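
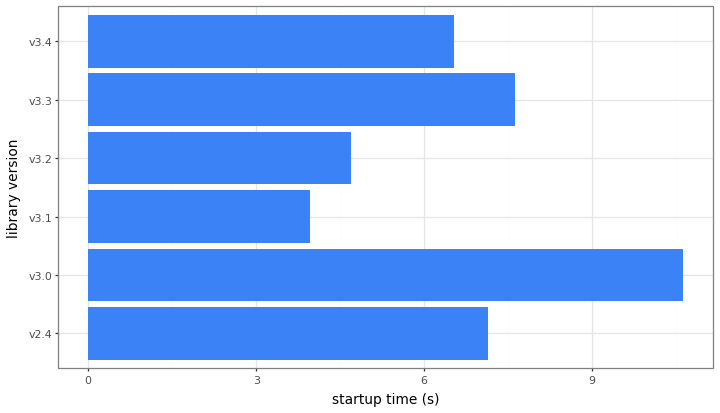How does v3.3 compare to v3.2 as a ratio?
≈ 1.6×

v3.3 ≈ 8, v3.2 ≈ 5; 8/5 ≈ 1.6.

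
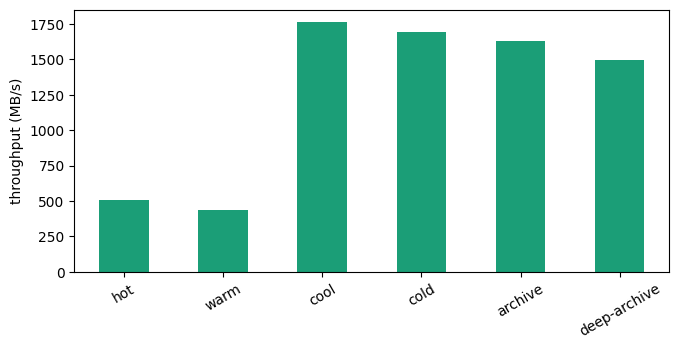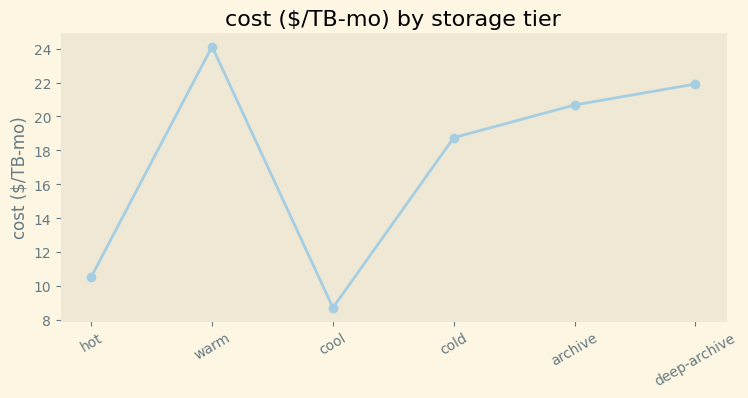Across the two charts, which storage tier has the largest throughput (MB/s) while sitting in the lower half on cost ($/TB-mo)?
Chart 2 median cost ($/TB-mo) ≈ 20; below-median storage tiers: hot, cool, cold. Among those, cool has the highest throughput (MB/s) (≈ 1800).

cool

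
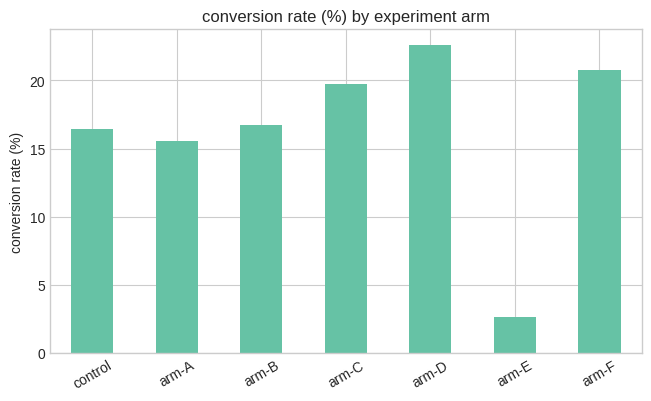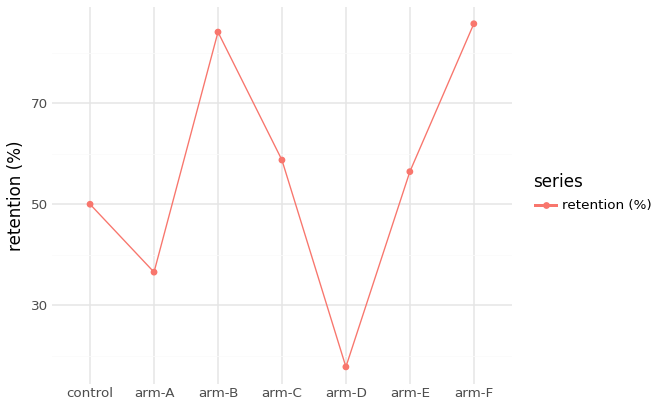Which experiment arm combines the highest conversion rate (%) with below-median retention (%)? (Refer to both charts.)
arm-D

Chart 2 median retention (%) ≈ 60; below-median experiment arms: control, arm-A, arm-D. Among those, arm-D has the highest conversion rate (%) (≈ 25).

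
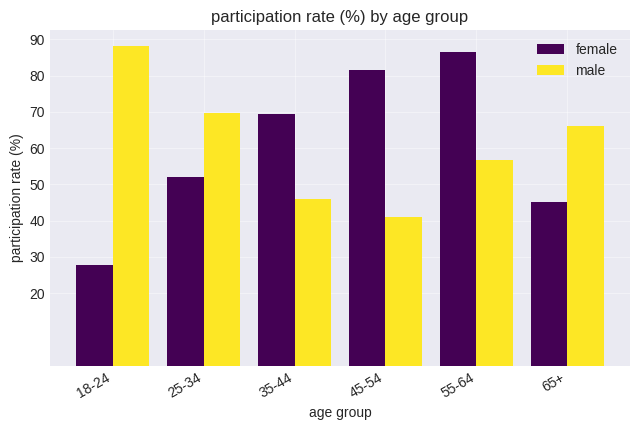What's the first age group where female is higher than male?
35-44

25-34: female ≈ 50 vs male ≈ 70 (not yet); 35-44: female ≈ 70 vs male ≈ 50 (first crossover).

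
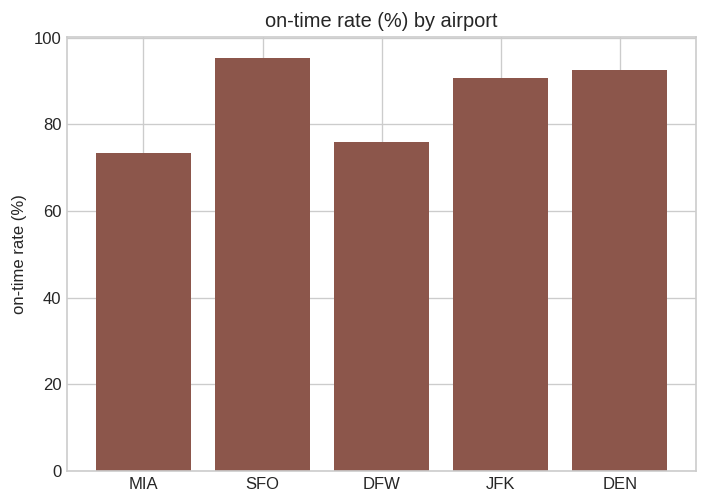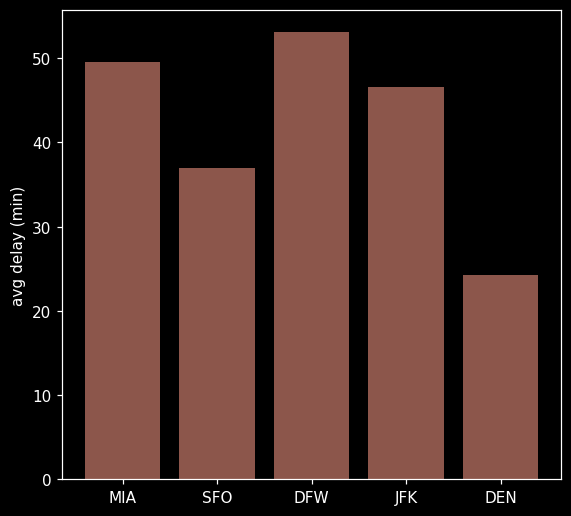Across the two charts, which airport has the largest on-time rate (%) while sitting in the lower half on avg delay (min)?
Chart 2 median avg delay (min) ≈ 45; below-median airports: SFO, DEN. Among those, SFO has the highest on-time rate (%) (≈ 100).

SFO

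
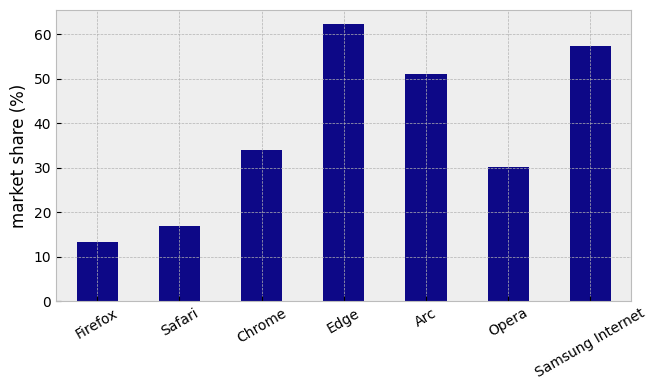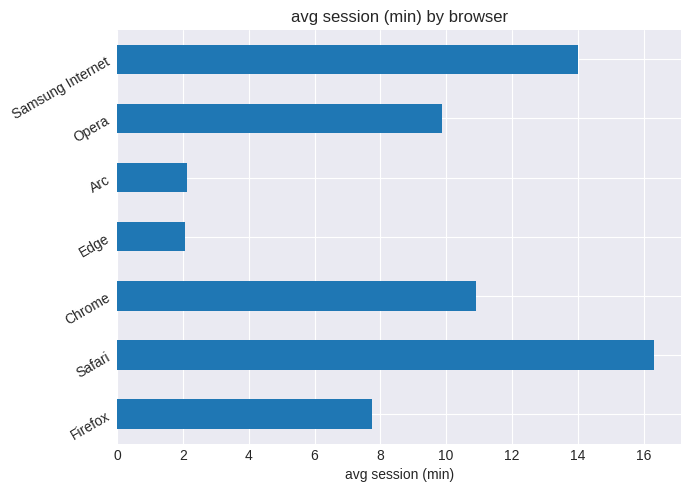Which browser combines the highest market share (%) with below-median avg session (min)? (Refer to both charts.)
Chart 2 median avg session (min) ≈ 10; below-median browsers: Firefox, Edge, Arc. Among those, Edge has the highest market share (%) (≈ 60).

Edge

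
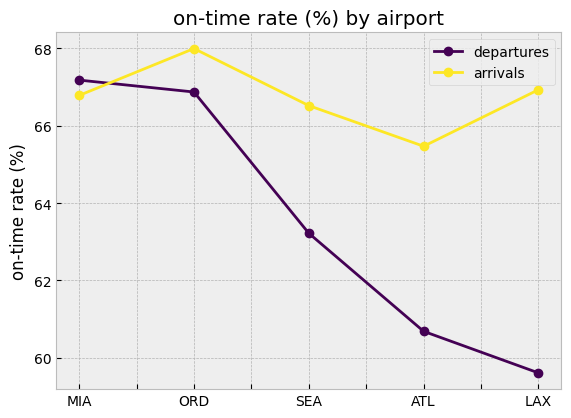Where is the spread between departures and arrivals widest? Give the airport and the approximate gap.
LAX, ≈ 7 %

LAX: departures ≈ 60, arrivals ≈ 67 → gap ≈ 7. Next-largest (ATL) is only ≈ 4.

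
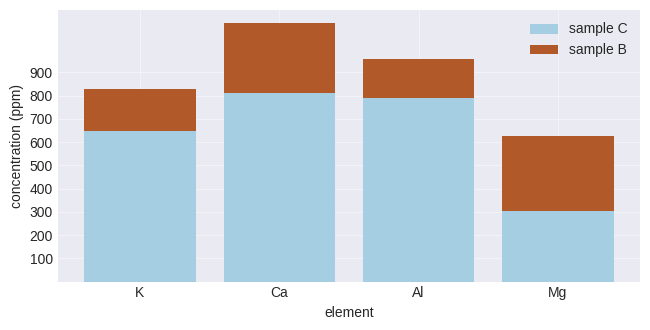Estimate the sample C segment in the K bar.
sample C top ≈ 600, bottom ≈ 0; segment ≈ 600.

≈ 600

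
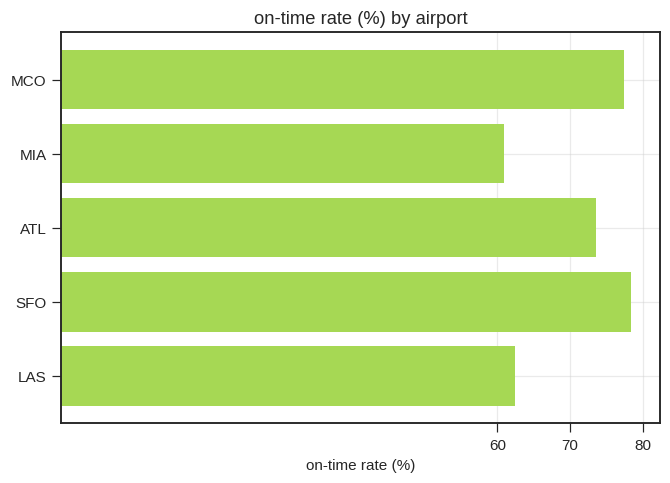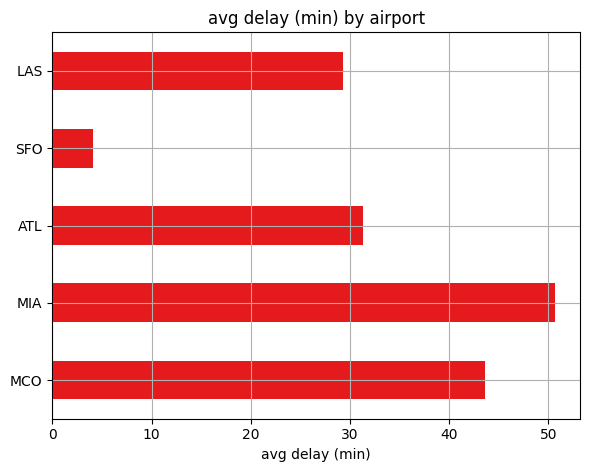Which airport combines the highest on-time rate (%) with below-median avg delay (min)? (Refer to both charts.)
SFO

Chart 2 median avg delay (min) ≈ 30; below-median airports: SFO, LAS. Among those, SFO has the highest on-time rate (%) (≈ 80).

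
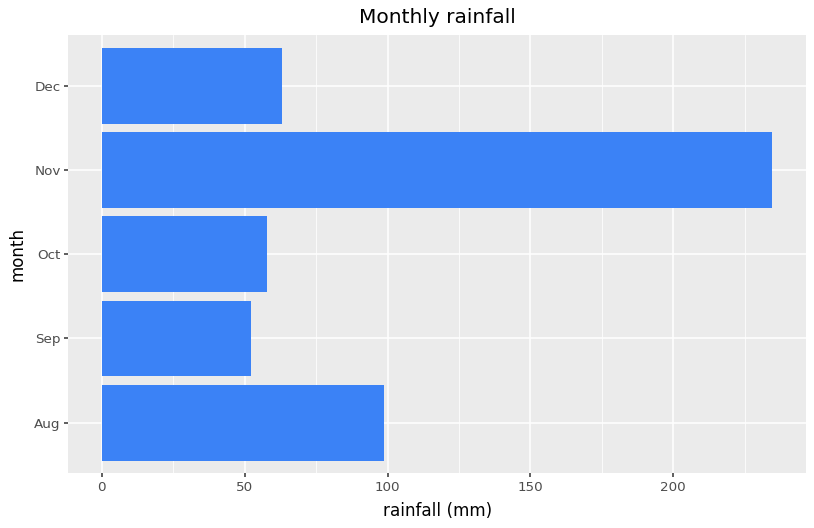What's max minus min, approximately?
Max Nov ≈ 240, min Sep ≈ 60; range ≈ 180.

≈ 180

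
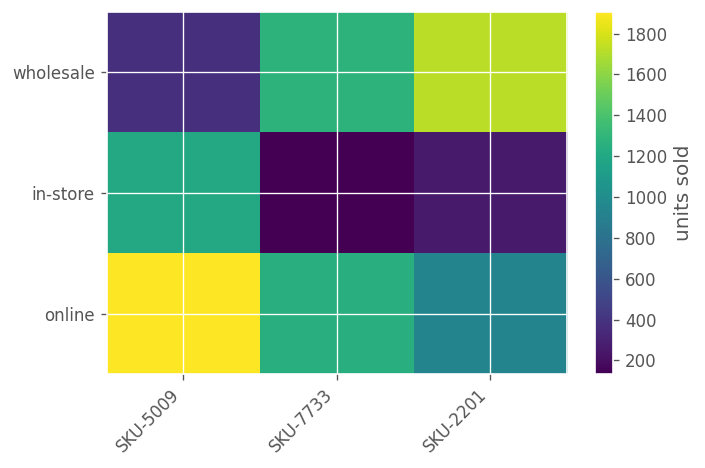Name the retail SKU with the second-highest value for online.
Top 3 for online: SKU-5009 ≈ 2000, SKU-7733 ≈ 1200, SKU-2201 ≈ 1000.

SKU-7733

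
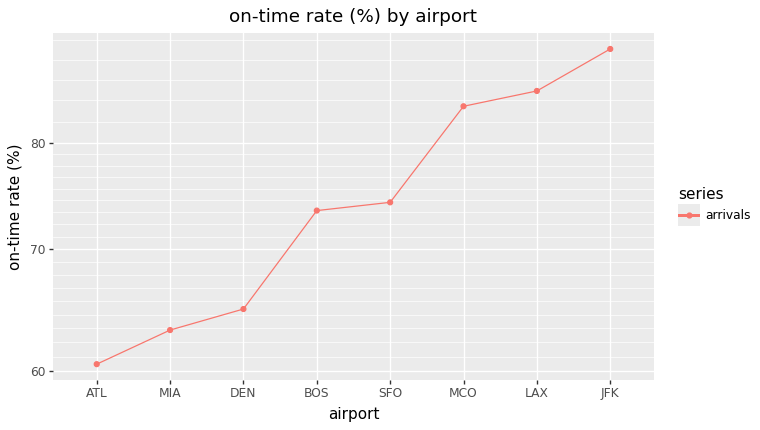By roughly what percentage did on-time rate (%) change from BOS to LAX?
BOS ≈ 75, LAX ≈ 85; (85 − 75) / 75 ≈ +13.3%.

≈ +13.3%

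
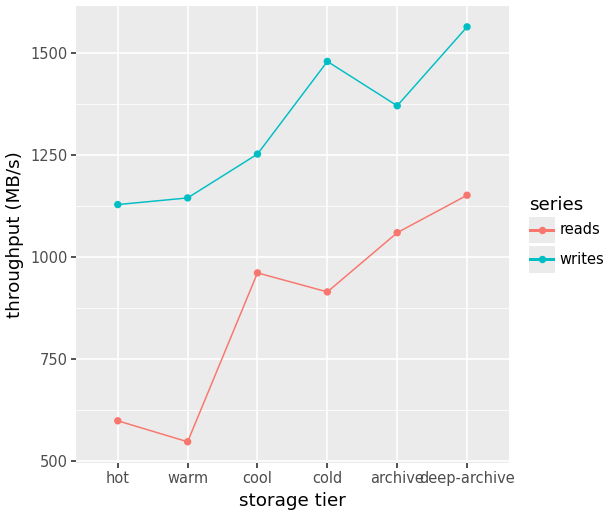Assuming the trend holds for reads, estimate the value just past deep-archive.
Last three: 900, 1100, 1200 → slope ≈ 150/step → next ≈ 1350.

≈ 1350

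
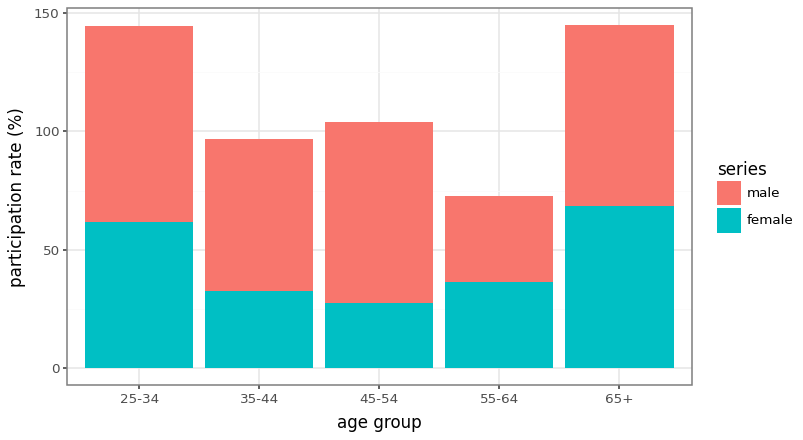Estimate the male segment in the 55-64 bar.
≈ 40

male top ≈ 80, bottom ≈ 40; segment ≈ 40.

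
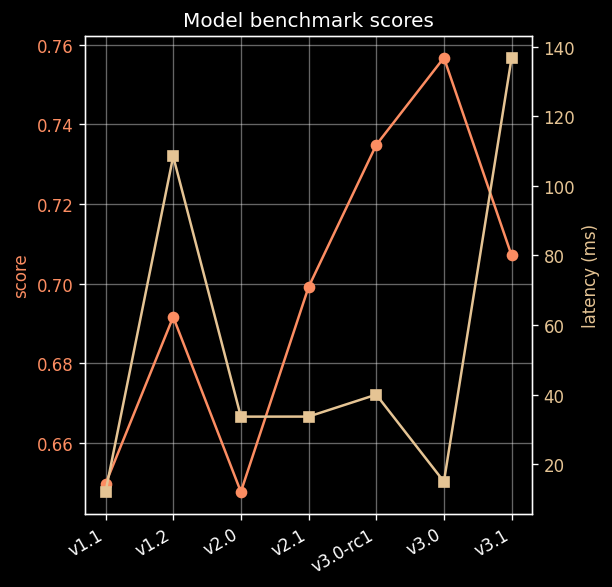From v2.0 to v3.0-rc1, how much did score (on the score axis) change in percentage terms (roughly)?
≈ +12.3%

v2.0 ≈ 0.65, v3.0-rc1 ≈ 0.73; (0.73 − 0.65) / 0.65 ≈ +12.3%.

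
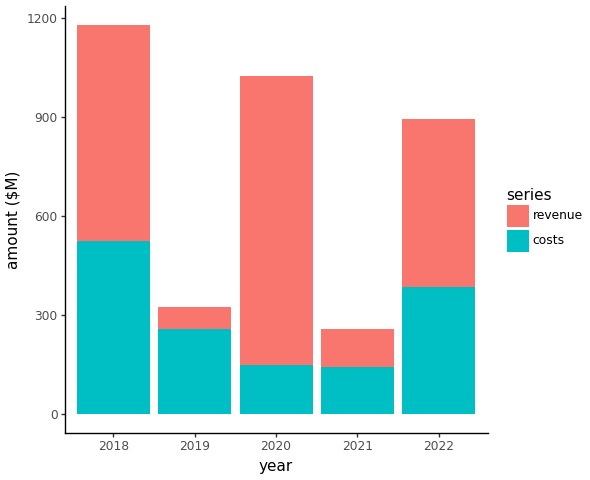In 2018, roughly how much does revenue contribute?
≈ 700

revenue top ≈ 1200, bottom ≈ 500; segment ≈ 700.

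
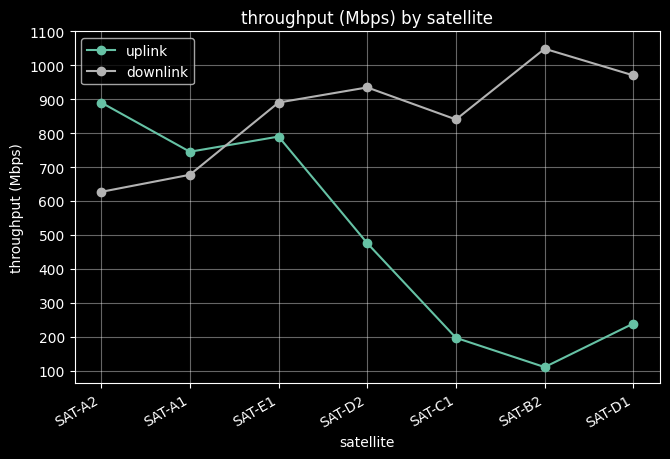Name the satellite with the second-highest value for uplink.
SAT-E1

Top 3 for uplink: SAT-A2 ≈ 900, SAT-E1 ≈ 800, SAT-A1 ≈ 700.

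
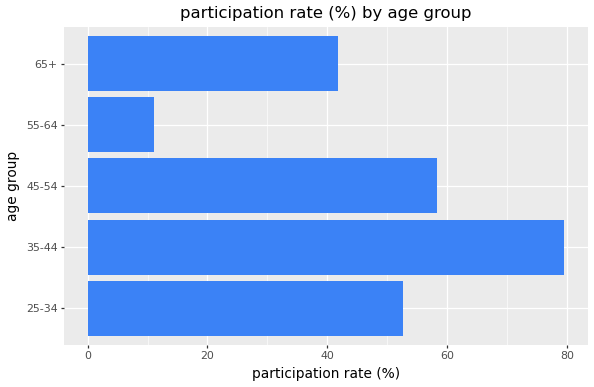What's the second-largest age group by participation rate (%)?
Top 3: 35-44 ≈ 80, 45-54 ≈ 60, 25-34 ≈ 50.

45-54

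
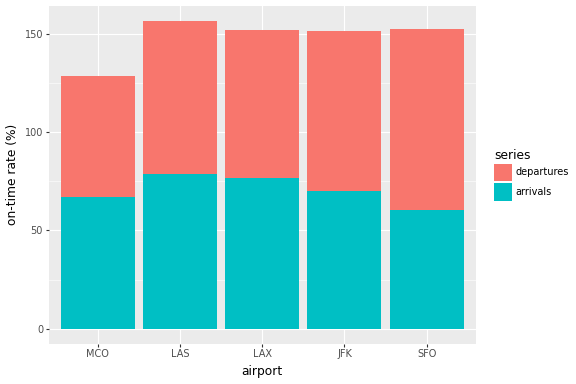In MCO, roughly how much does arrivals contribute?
arrivals top ≈ 60, bottom ≈ 0; segment ≈ 60.

≈ 60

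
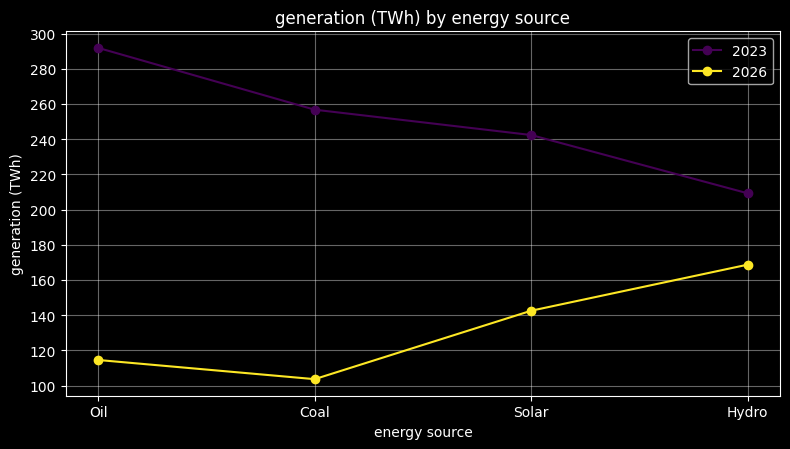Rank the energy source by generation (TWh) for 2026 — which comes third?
Oil

Top 4 for 2026: Hydro ≈ 160, Solar ≈ 140, Oil ≈ 120, Coal ≈ 100.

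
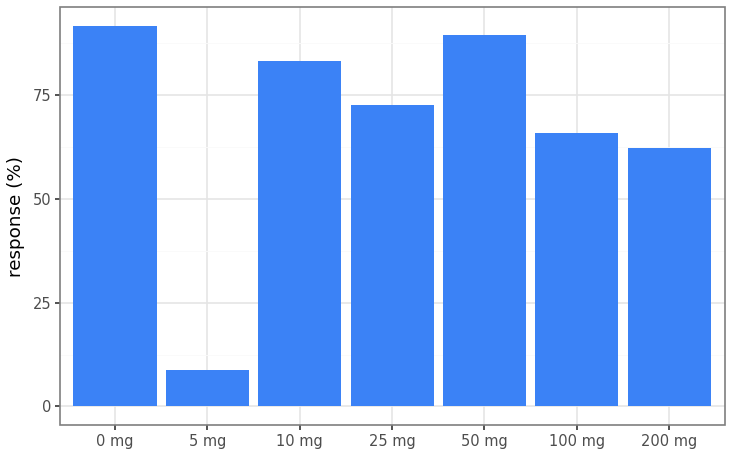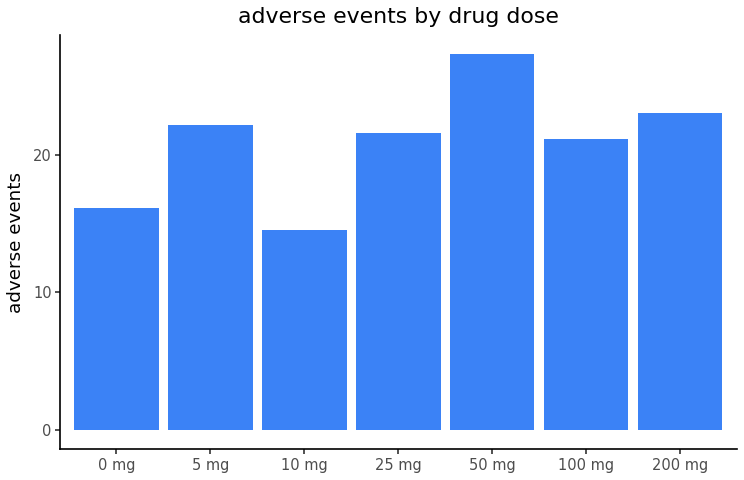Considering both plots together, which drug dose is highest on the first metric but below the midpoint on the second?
0 mg

Chart 2 median adverse events ≈ 20; below-median drug doses: 0 mg, 10 mg, 100 mg. Among those, 0 mg has the highest response (%) (≈ 90).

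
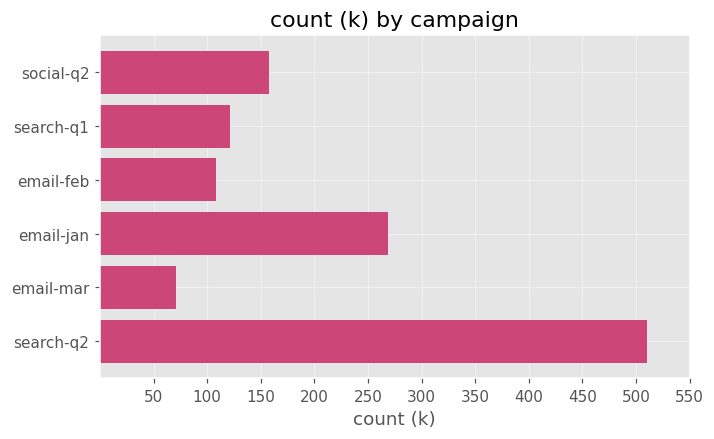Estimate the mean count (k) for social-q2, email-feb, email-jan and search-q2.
(150 + 100 + 250 + 500) / 4 ≈ 250.

≈ 250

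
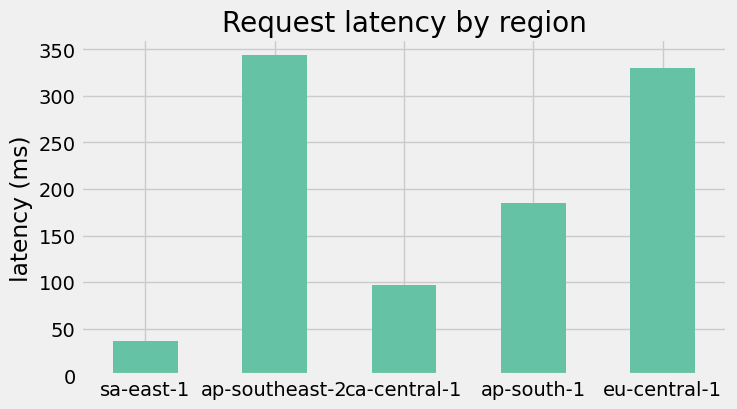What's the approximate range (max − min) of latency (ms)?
≈ 300

Max ap-southeast-2 ≈ 350, min sa-east-1 ≈ 50; range ≈ 300.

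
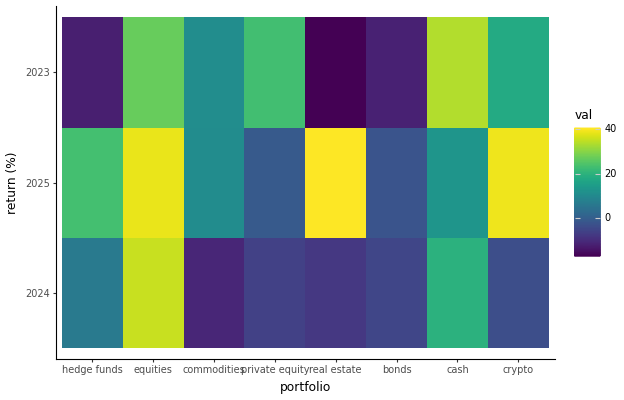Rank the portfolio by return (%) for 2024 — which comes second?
Top 3 for 2024: equities ≈ 35, cash ≈ 20, hedge funds ≈ 5.

cash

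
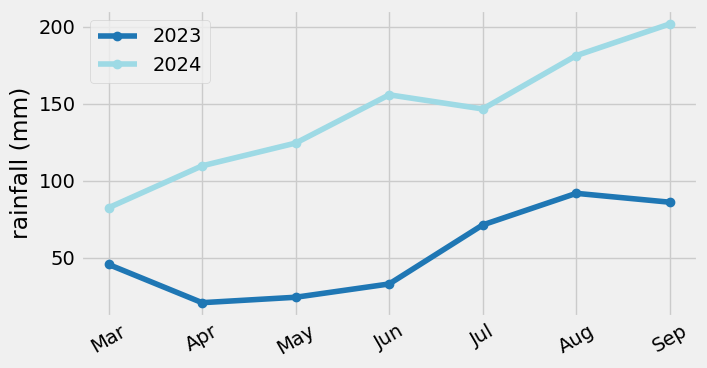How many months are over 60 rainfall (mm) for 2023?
Above 60: Jul, Aug, Sep.

3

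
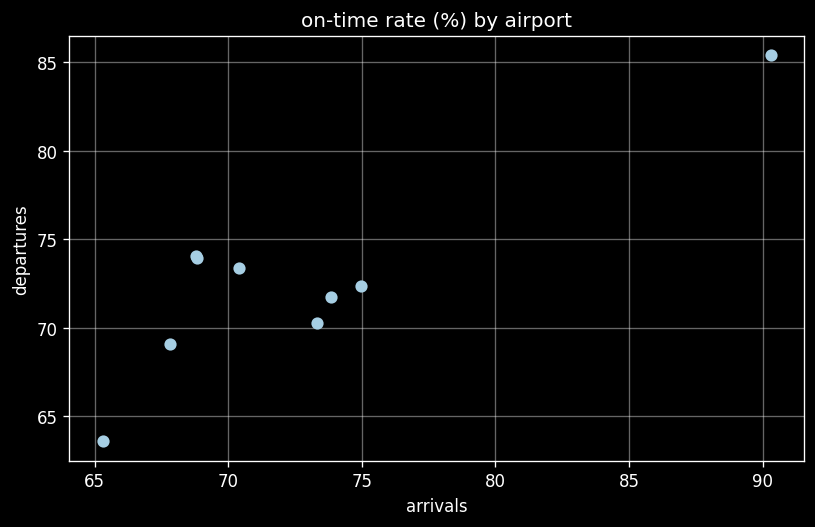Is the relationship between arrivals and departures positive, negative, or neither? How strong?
positive, strong

Points are positively correlated; strong (|r| ≈ 0.9).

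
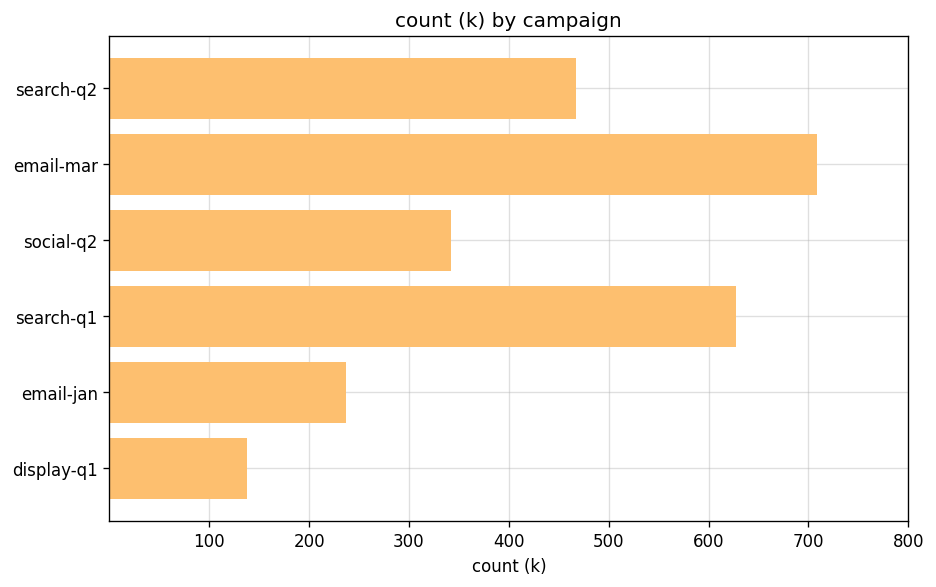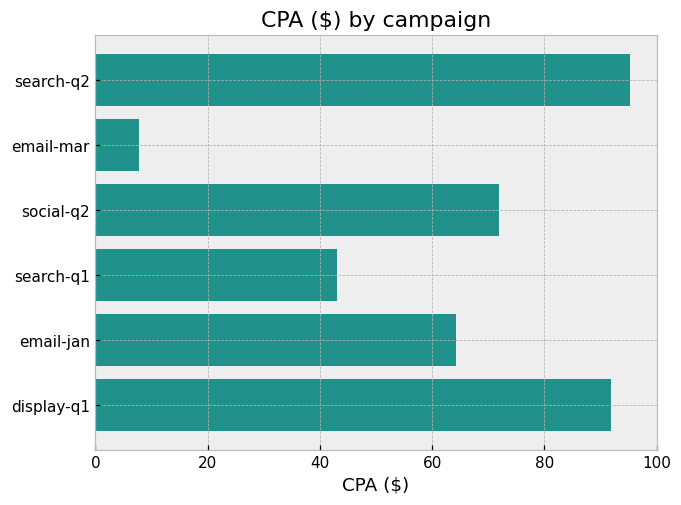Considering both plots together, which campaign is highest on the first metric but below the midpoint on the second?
Chart 2 median CPA ($) ≈ 70; below-median campaigns: email-mar, search-q1, email-jan. Among those, email-mar has the highest count (k) (≈ 700).

email-mar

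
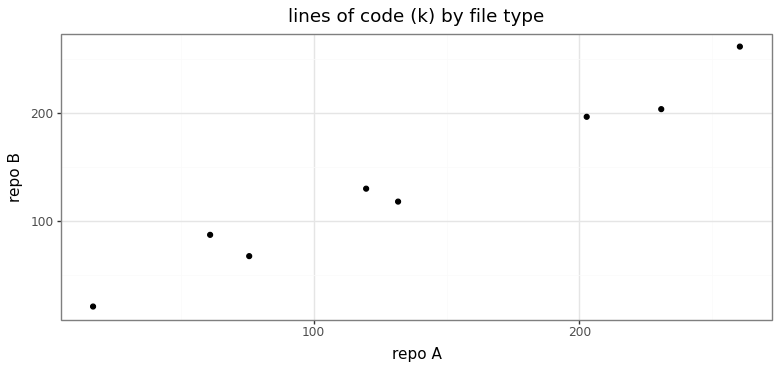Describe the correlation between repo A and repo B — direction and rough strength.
positive, strong

Points are positively correlated; strong (|r| ≈ 1.0).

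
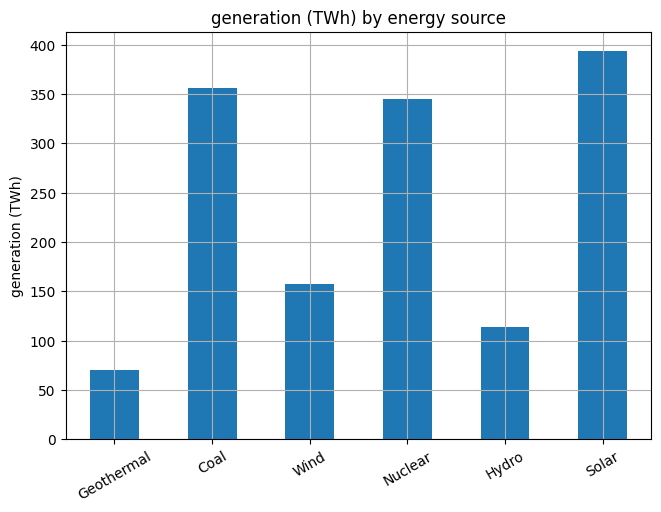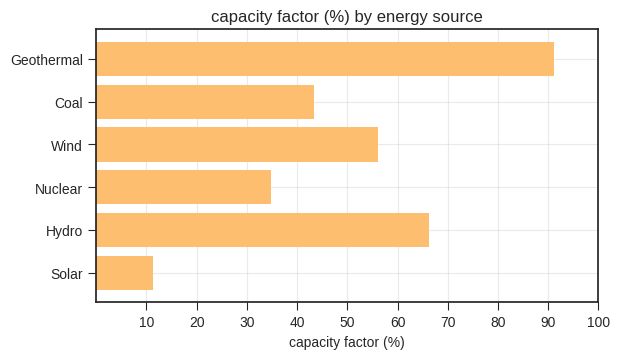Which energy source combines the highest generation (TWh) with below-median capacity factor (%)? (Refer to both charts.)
Solar

Chart 2 median capacity factor (%) ≈ 50; below-median energy sources: Coal, Nuclear, Solar. Among those, Solar has the highest generation (TWh) (≈ 400).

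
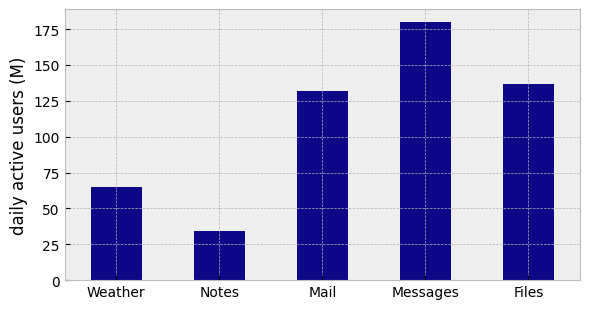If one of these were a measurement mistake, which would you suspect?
Notes

Notes ≈ 40; the rest sit between ≈ 60 and ≈ 180.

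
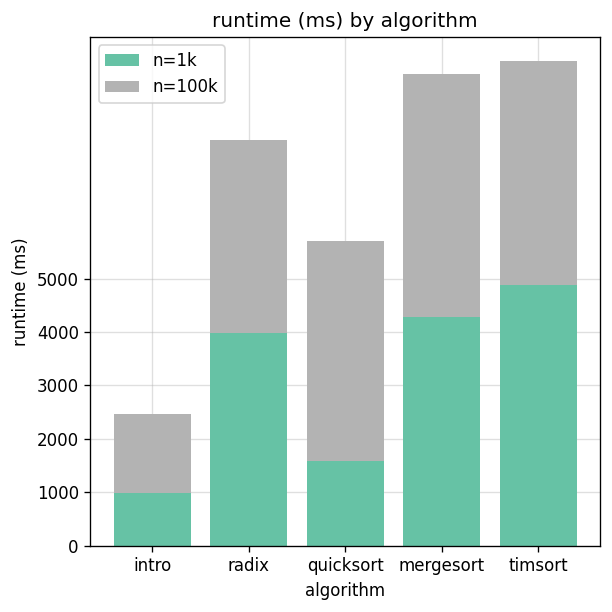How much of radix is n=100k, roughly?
≈ 4000

n=100k top ≈ 8000, bottom ≈ 4000; segment ≈ 4000.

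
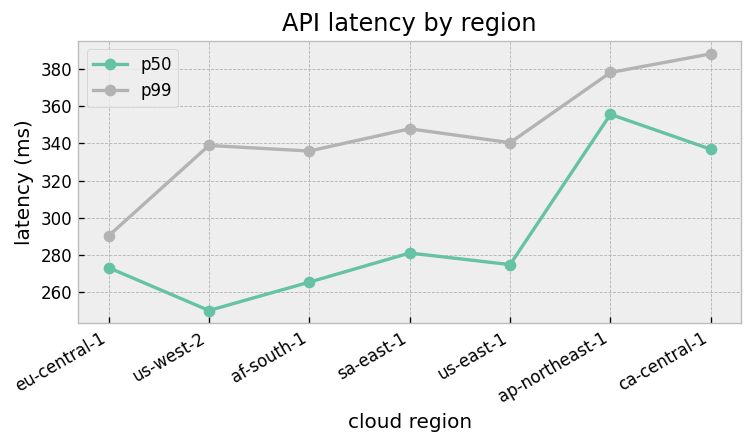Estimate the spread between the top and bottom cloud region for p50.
≈ 100

Max ap-northeast-1 ≈ 360, min us-west-2 ≈ 260; range ≈ 100.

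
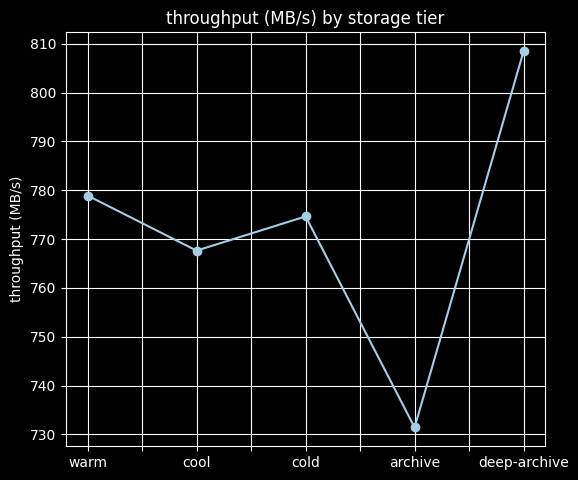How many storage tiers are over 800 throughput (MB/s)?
Above 800: deep-archive.

1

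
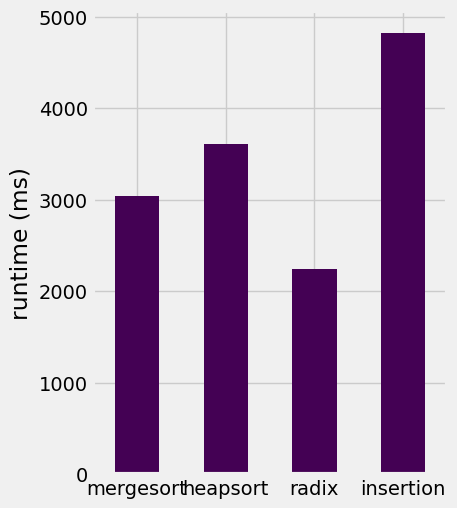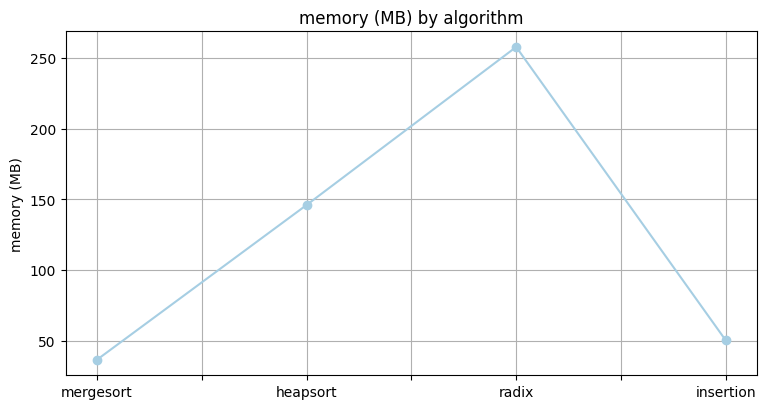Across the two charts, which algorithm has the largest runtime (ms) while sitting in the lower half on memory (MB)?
insertion

Chart 2 median memory (MB) ≈ 100; below-median algorithms: mergesort, insertion. Among those, insertion has the highest runtime (ms) (≈ 5000).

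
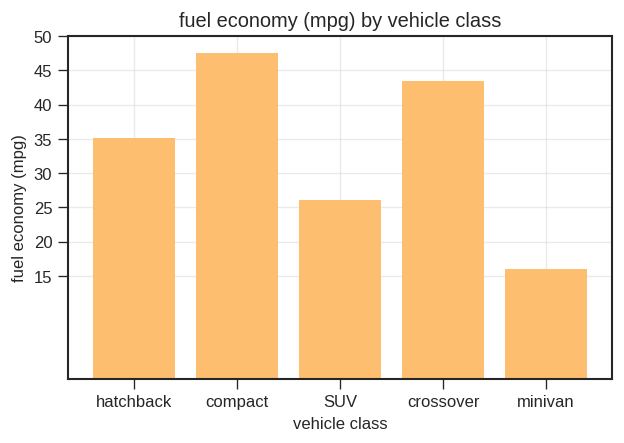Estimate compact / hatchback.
≈ 1.43×

compact ≈ 50, hatchback ≈ 35; 50/35 ≈ 1.43.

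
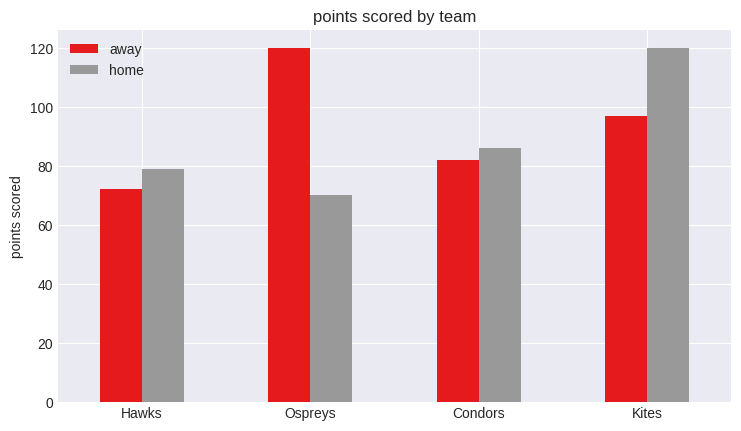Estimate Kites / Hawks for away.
≈ 1.43×

Kites ≈ 100, Hawks ≈ 70; 100/70 ≈ 1.43.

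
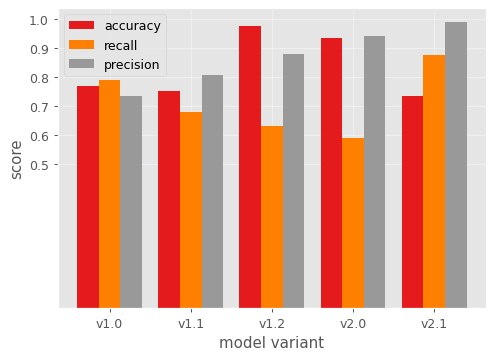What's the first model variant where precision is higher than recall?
v1.0: precision ≈ 0.7 vs recall ≈ 0.8 (not yet); v1.1: precision ≈ 0.8 vs recall ≈ 0.7 (first crossover).

v1.1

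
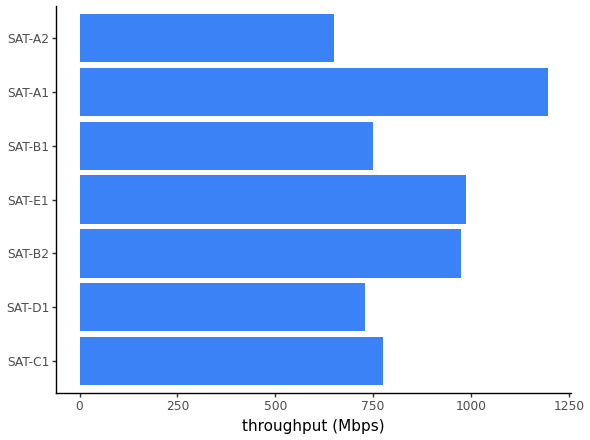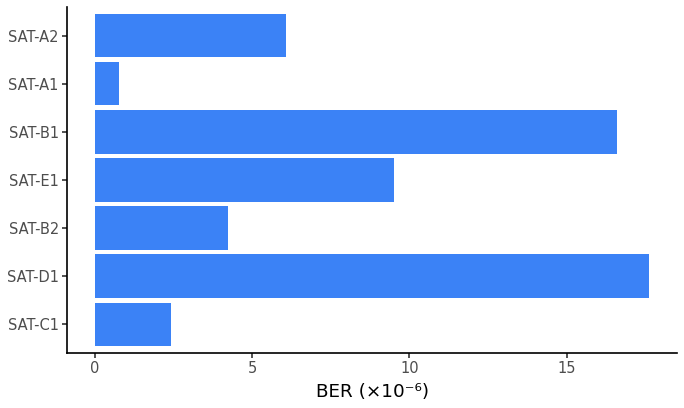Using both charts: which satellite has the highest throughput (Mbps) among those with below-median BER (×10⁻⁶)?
Chart 2 median BER (×10⁻⁶) ≈ 6; below-median satellites: SAT-C1, SAT-B2, SAT-A1. Among those, SAT-A1 has the highest throughput (Mbps) (≈ 1200).

SAT-A1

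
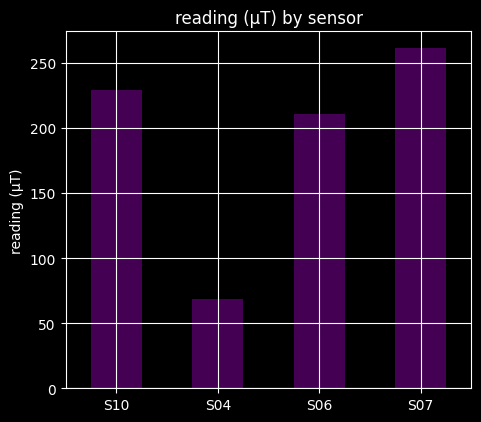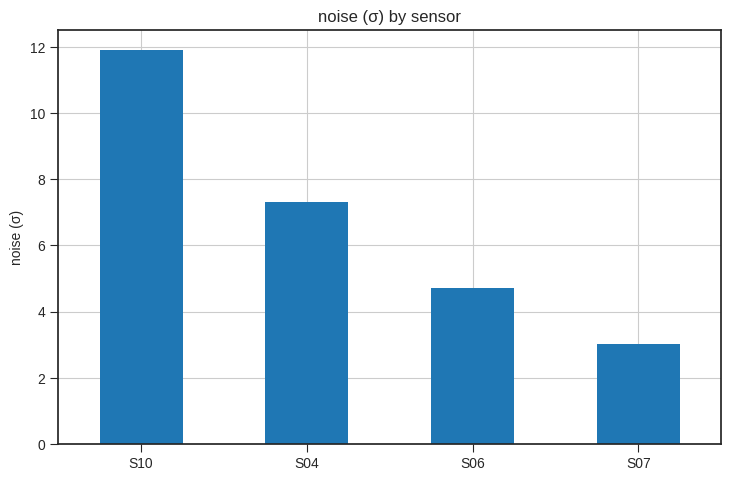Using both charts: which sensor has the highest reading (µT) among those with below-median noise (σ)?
S07

Chart 2 median noise (σ) ≈ 6; below-median sensors: S06, S07. Among those, S07 has the highest reading (µT) (≈ 250).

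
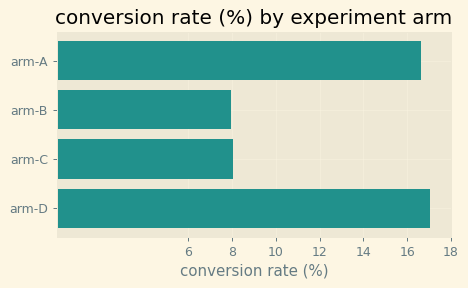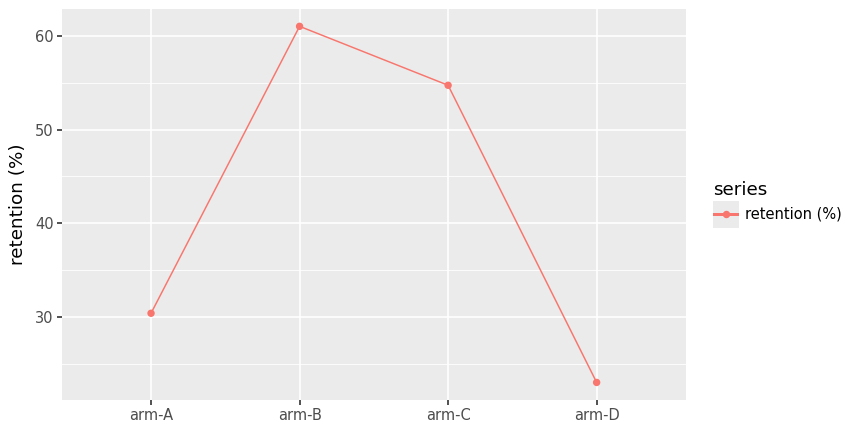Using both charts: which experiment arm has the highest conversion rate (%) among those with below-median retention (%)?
arm-D

Chart 2 median retention (%) ≈ 40; below-median experiment arms: arm-A, arm-D. Among those, arm-D has the highest conversion rate (%) (≈ 18).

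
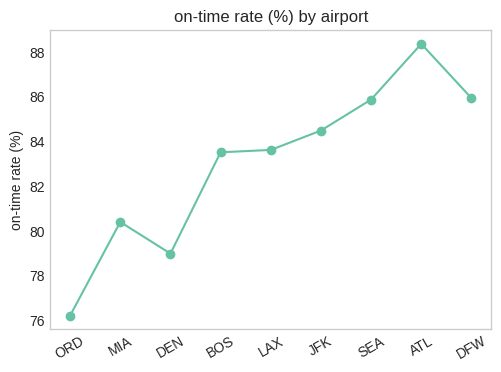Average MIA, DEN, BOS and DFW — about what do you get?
≈ 82

(80 + 78 + 84 + 86) / 4 ≈ 82.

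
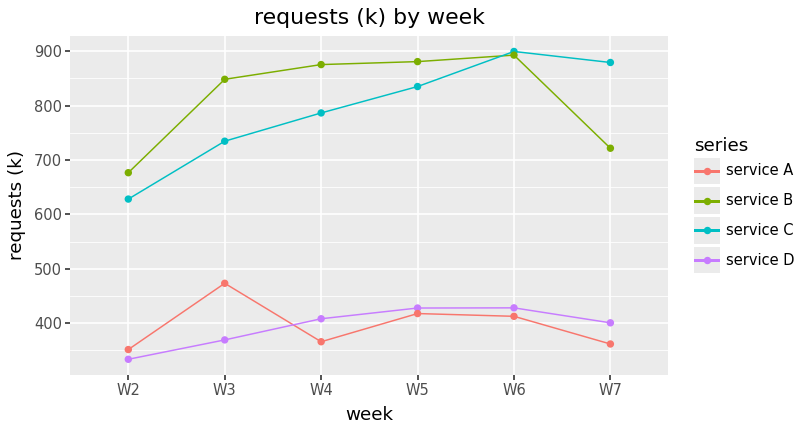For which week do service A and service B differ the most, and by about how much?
W4: service A ≈ 350, service B ≈ 900 → gap ≈ 550. Next-largest (W6) is only ≈ 500.

W4, ≈ 550 k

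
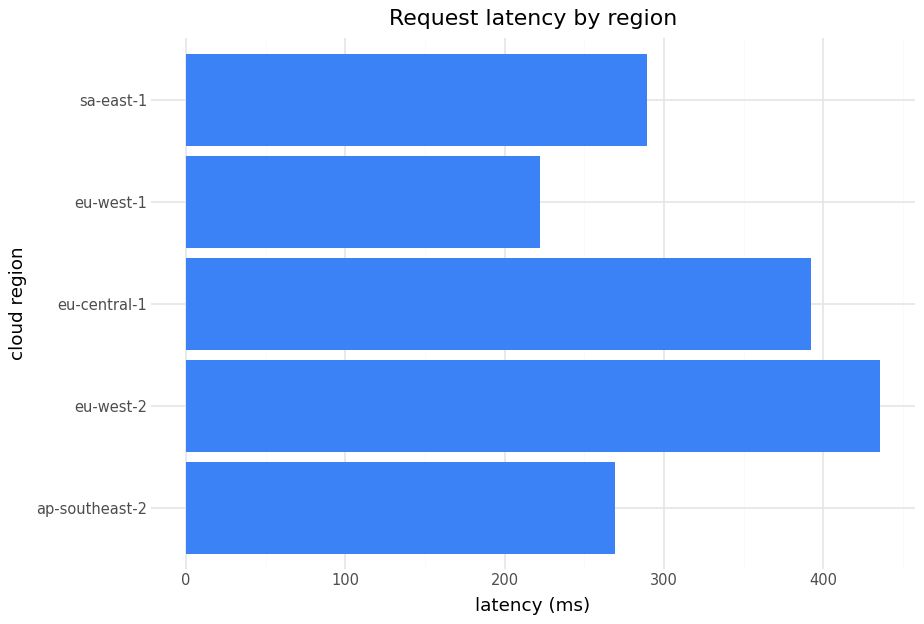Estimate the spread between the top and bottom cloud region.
≈ 250

Max eu-west-2 ≈ 450, min eu-west-1 ≈ 200; range ≈ 250.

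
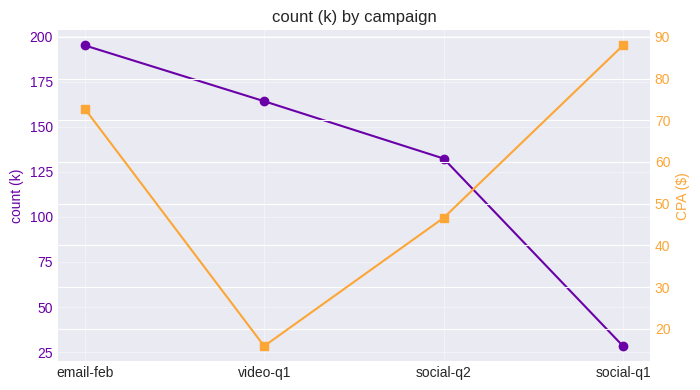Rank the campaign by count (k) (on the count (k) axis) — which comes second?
video-q1

Top 3 (on the count (k) axis): email-feb ≈ 200, video-q1 ≈ 160, social-q2 ≈ 140.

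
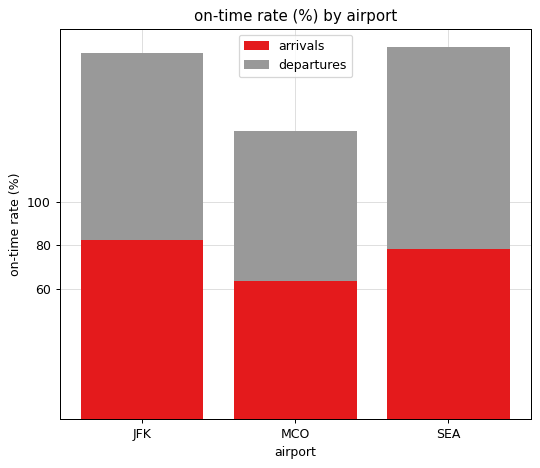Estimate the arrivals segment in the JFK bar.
≈ 80

arrivals top ≈ 80, bottom ≈ 0; segment ≈ 80.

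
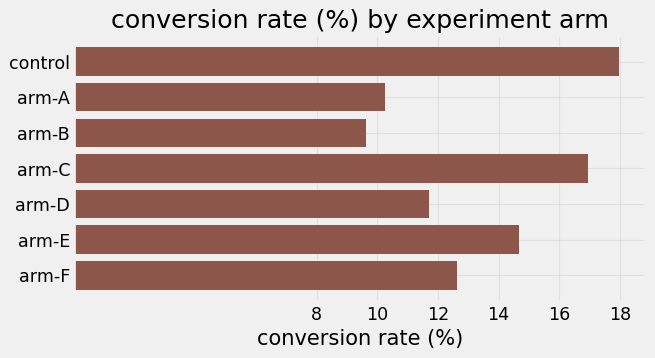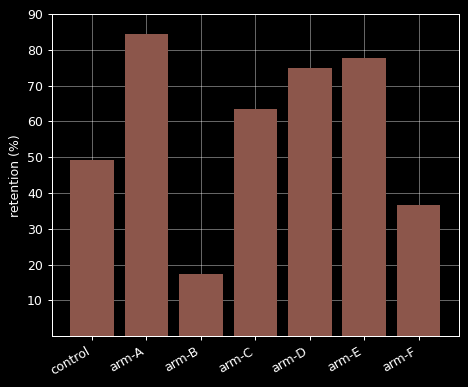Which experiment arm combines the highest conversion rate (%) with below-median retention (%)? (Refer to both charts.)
control

Chart 2 median retention (%) ≈ 60; below-median experiment arms: control, arm-B, arm-F. Among those, control has the highest conversion rate (%) (≈ 18).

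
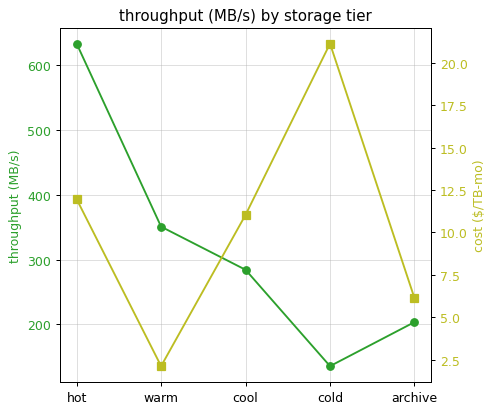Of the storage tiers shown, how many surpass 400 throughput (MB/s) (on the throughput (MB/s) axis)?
Above 400: hot.

1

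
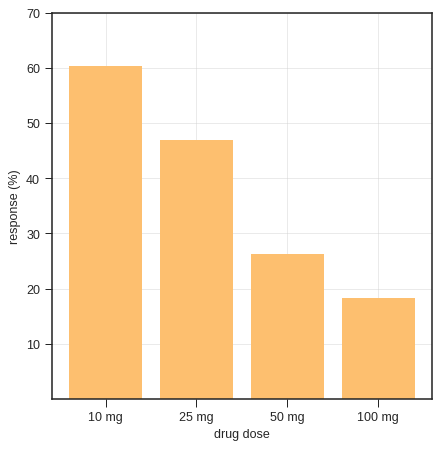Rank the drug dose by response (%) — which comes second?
25 mg

Top 3: 10 mg ≈ 60, 25 mg ≈ 50, 50 mg ≈ 30.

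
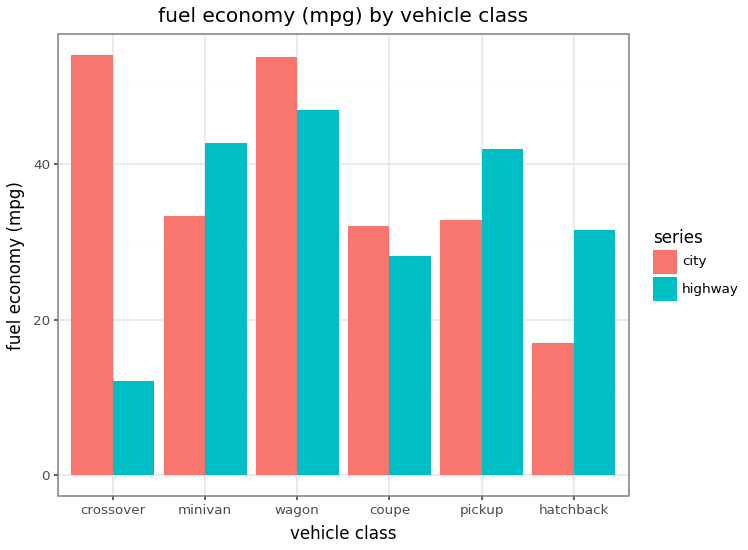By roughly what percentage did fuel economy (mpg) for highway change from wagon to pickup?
≈ -11.1%

wagon ≈ 45, pickup ≈ 40; (40 − 45) / 45 ≈ -11.1%.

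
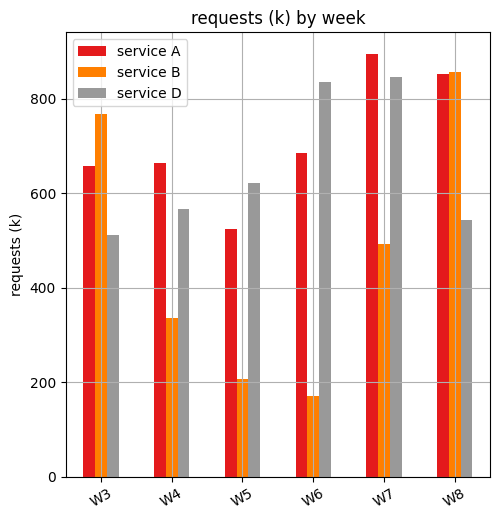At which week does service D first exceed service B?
W3: service D ≈ 500 vs service B ≈ 800 (not yet); W4: service D ≈ 600 vs service B ≈ 300 (first crossover).

W4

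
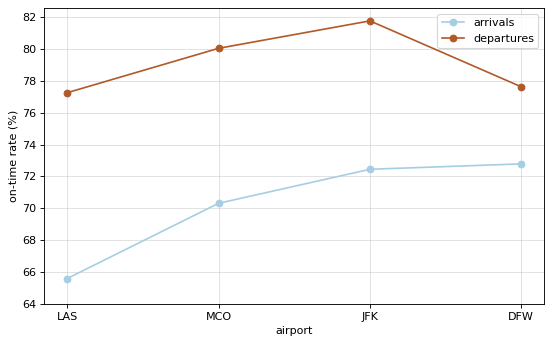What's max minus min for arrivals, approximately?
≈ 6

Max DFW ≈ 72, min LAS ≈ 66; range ≈ 6.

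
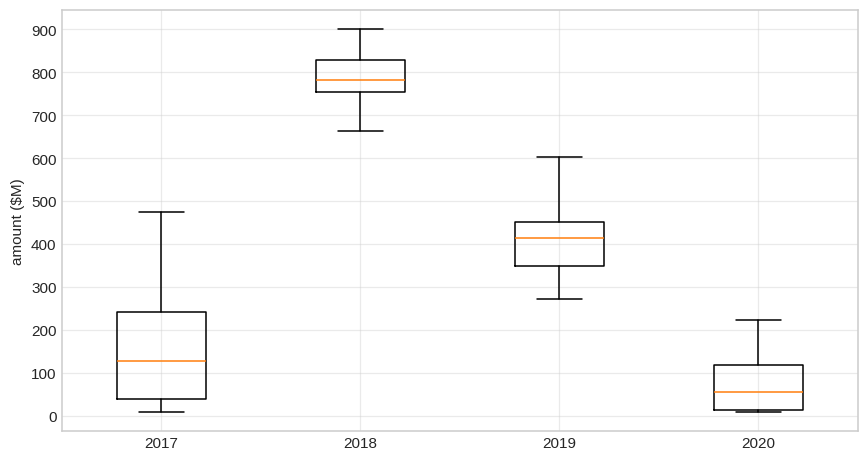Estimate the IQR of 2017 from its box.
≈ 200

Q3 ≈ 200, Q1 ≈ 0; IQR ≈ 200.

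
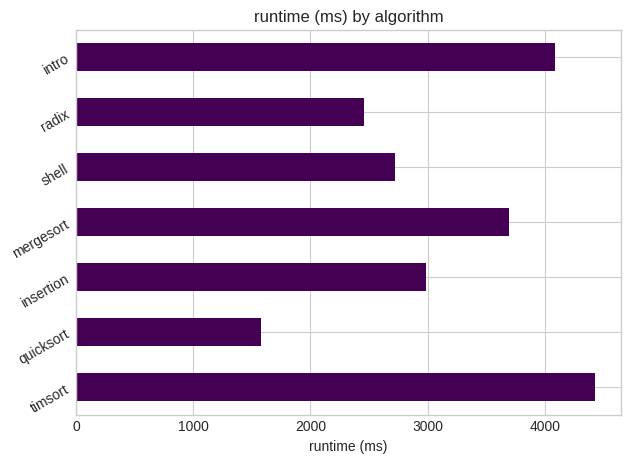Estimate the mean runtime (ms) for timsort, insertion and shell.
≈ 3333

(4500 + 3000 + 2500) / 3 ≈ 3333.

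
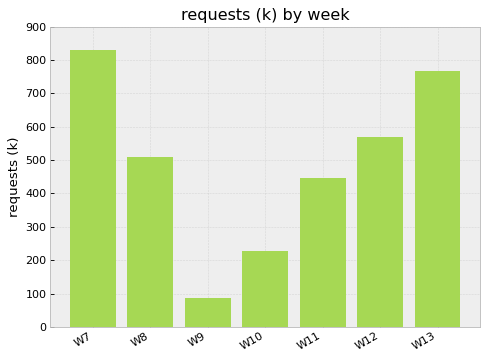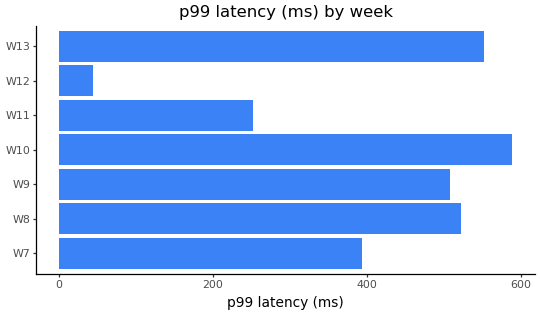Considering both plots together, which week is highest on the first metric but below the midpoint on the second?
W7

Chart 2 median p99 latency (ms) ≈ 500; below-median weeks: W7, W11, W12. Among those, W7 has the highest requests (k) (≈ 800).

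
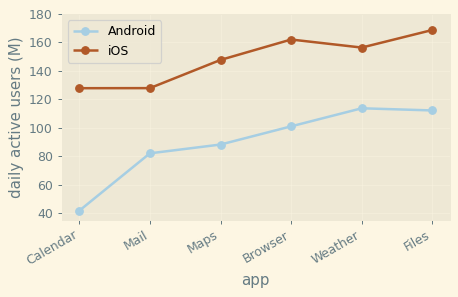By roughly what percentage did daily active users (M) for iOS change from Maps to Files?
Maps ≈ 140, Files ≈ 160; (160 − 140) / 140 ≈ +14.3%.

≈ +14.3%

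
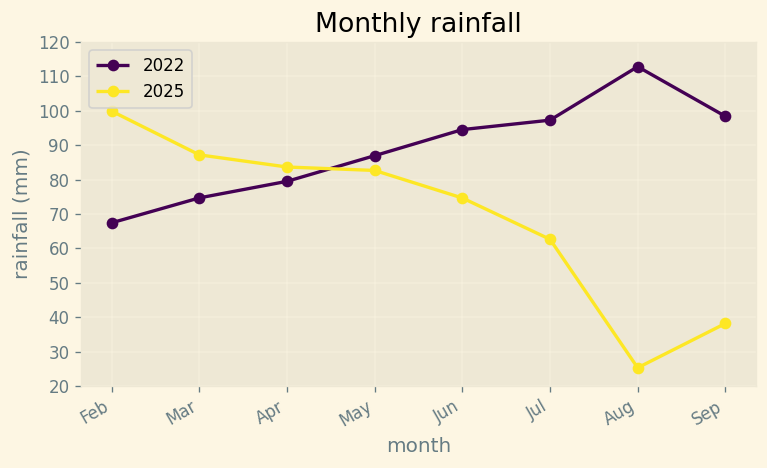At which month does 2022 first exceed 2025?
Apr: 2022 ≈ 80 vs 2025 ≈ 80 (not yet); May: 2022 ≈ 90 vs 2025 ≈ 80 (first crossover).

May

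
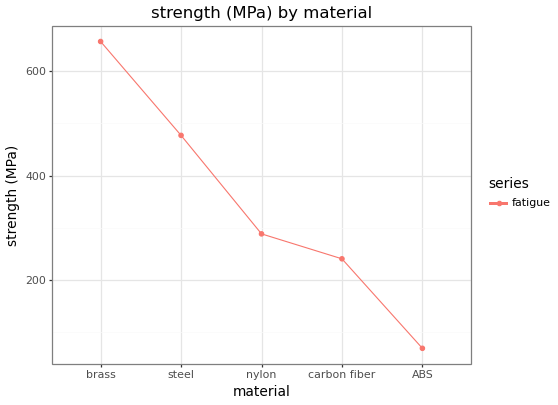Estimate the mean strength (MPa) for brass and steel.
(650 + 500) / 2 ≈ 575.

≈ 575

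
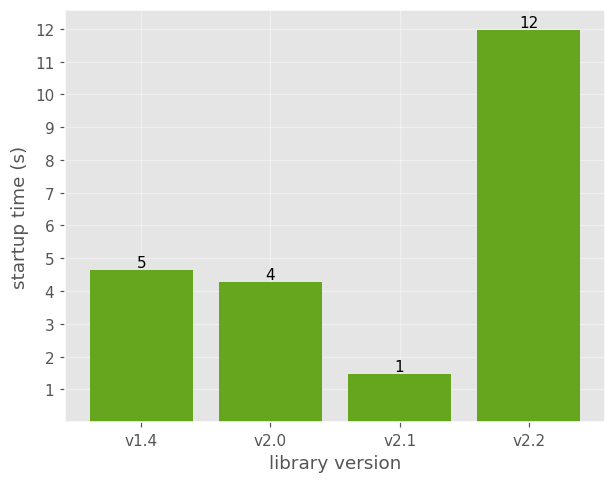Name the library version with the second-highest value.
Top 3: v2.2 ≈ 12, v1.4 ≈ 5, v2.0 ≈ 4.

v1.4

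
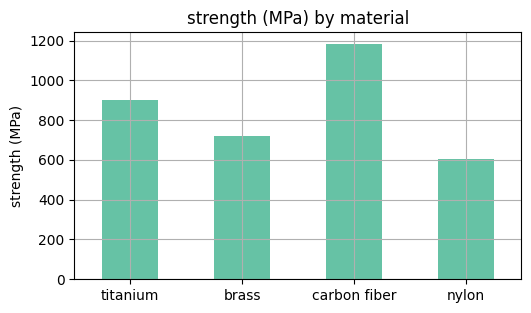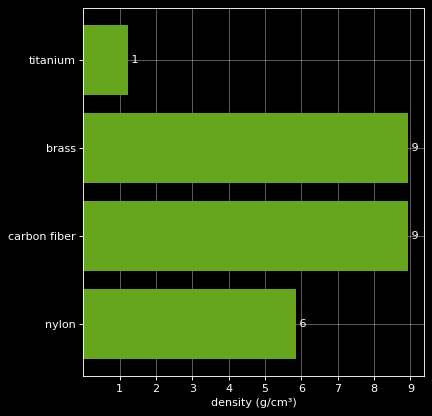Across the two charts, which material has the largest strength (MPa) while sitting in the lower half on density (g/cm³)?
titanium

Chart 2 median density (g/cm³) ≈ 7; below-median materials: titanium, nylon. Among those, titanium has the highest strength (MPa) (≈ 1000).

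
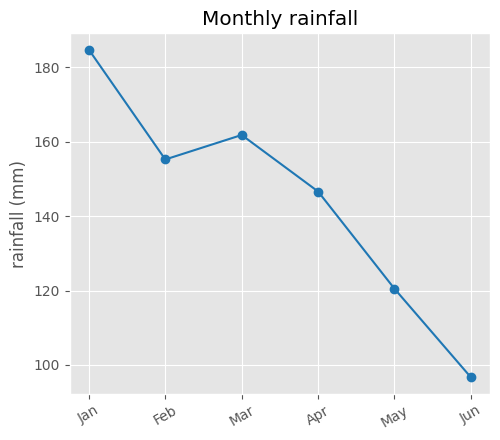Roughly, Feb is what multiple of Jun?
Feb ≈ 160, Jun ≈ 100; 160/100 ≈ 1.6.

≈ 1.6×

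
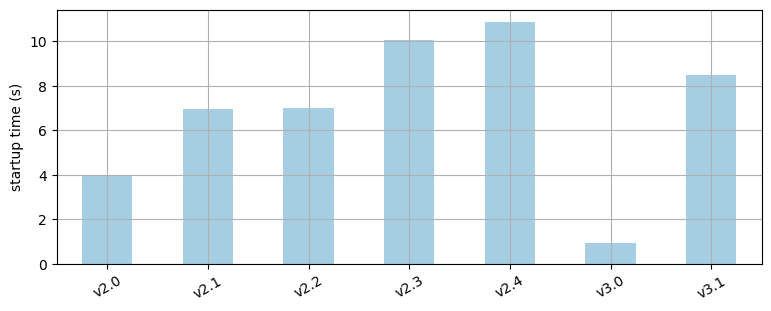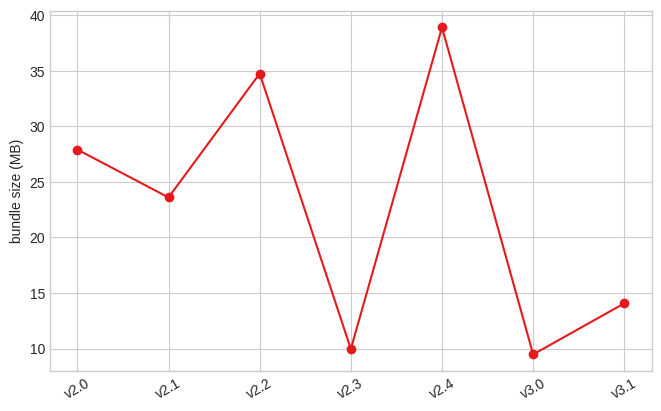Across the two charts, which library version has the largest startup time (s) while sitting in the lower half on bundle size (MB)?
v2.3

Chart 2 median bundle size (MB) ≈ 25; below-median library versions: v2.3, v3.0, v3.1. Among those, v2.3 has the highest startup time (s) (≈ 10).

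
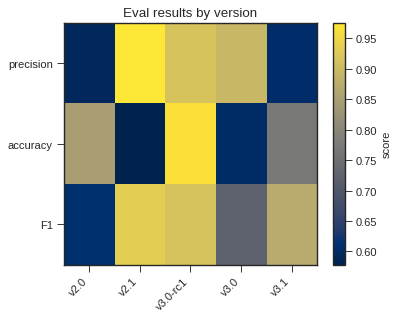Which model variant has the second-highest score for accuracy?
v2.0

Top 3 for accuracy: v3.0-rc1 ≈ 0.95, v2.0 ≈ 0.85, v3.1 ≈ 0.75.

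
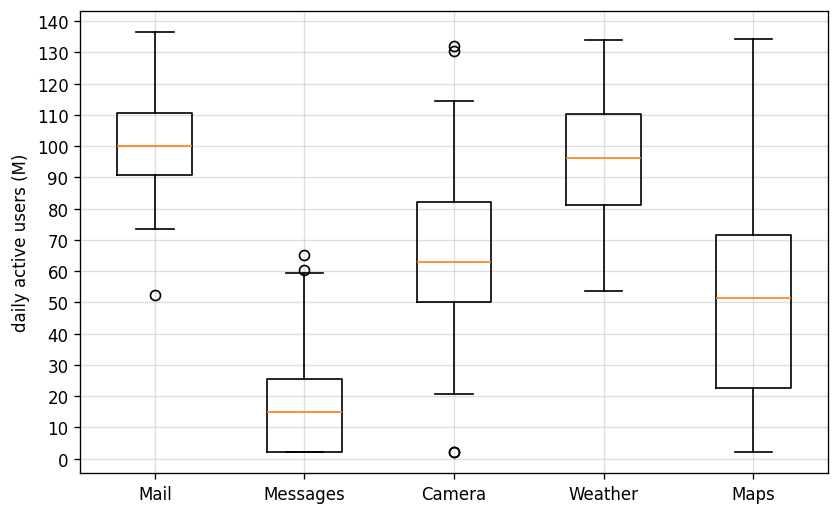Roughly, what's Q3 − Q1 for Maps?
≈ 50

Q3 ≈ 70, Q1 ≈ 20; IQR ≈ 50.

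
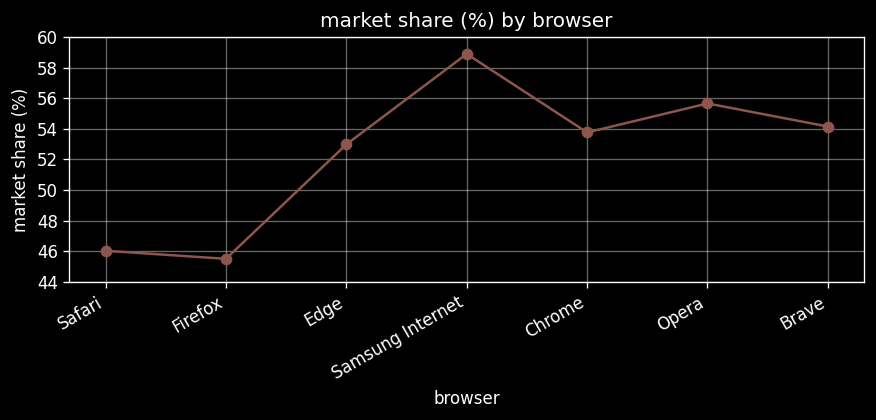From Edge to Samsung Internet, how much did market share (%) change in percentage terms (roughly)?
Edge ≈ 52, Samsung Internet ≈ 58; (58 − 52) / 52 ≈ +11.5%.

≈ +11.5%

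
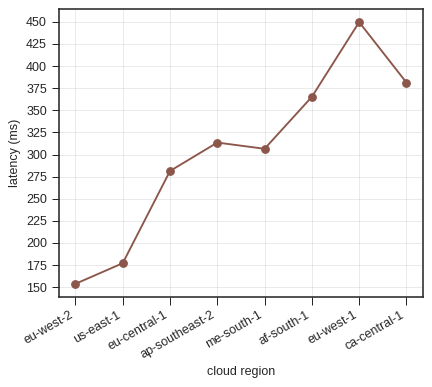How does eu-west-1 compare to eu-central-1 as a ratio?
≈ 1.64×

eu-west-1 ≈ 450, eu-central-1 ≈ 275; 450/275 ≈ 1.64.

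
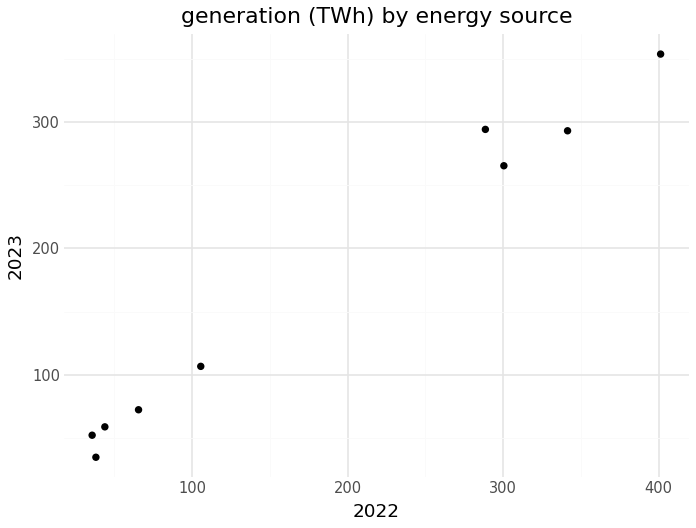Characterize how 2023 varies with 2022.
Points are positively correlated; strong (|r| ≈ 1.0).

positive, strong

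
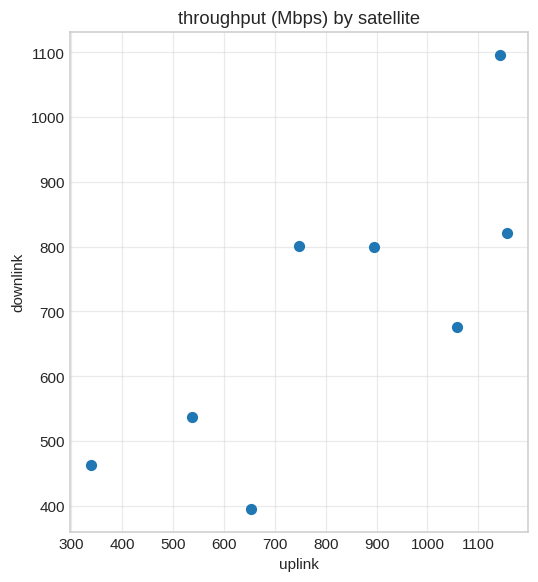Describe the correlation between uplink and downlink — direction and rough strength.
Points are positively correlated; strong (|r| ≈ 0.8).

positive, strong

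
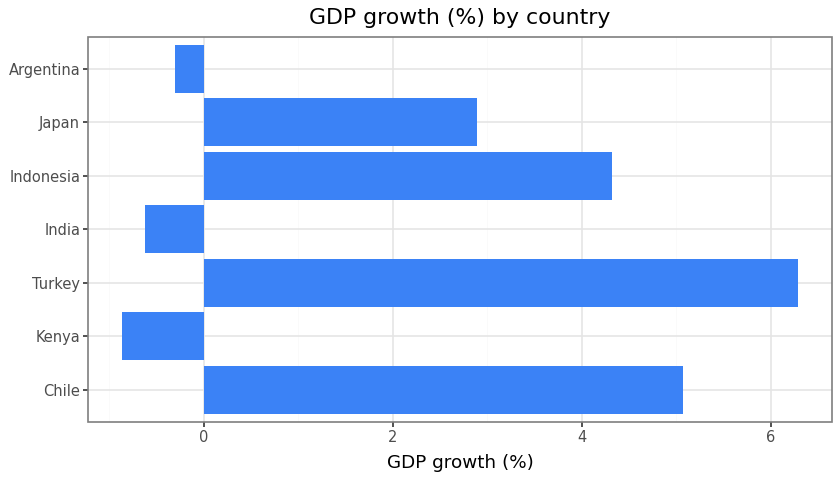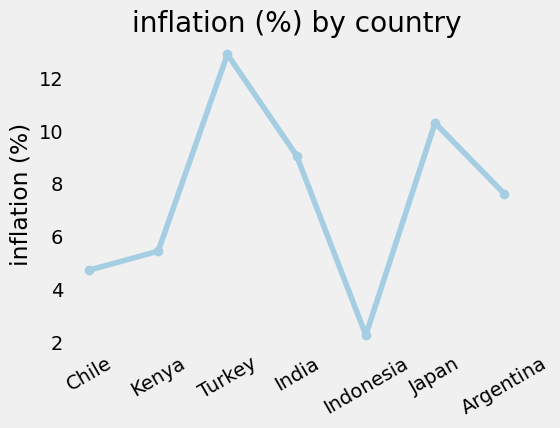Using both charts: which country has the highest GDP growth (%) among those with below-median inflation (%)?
Chart 2 median inflation (%) ≈ 8; below-median countries: Chile, Kenya, Indonesia. Among those, Chile has the highest GDP growth (%) (≈ 5).

Chile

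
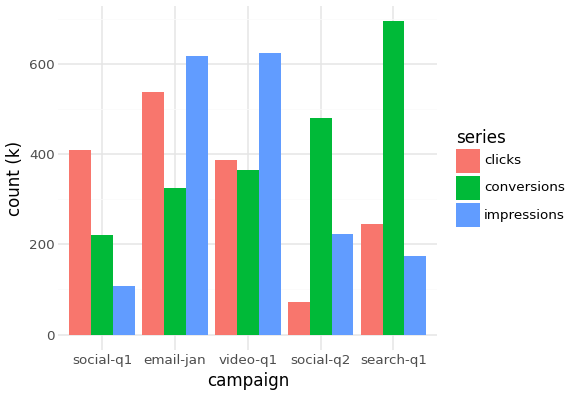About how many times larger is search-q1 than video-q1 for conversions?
≈ 1.75×

search-q1 ≈ 700, video-q1 ≈ 400; 700/400 ≈ 1.75.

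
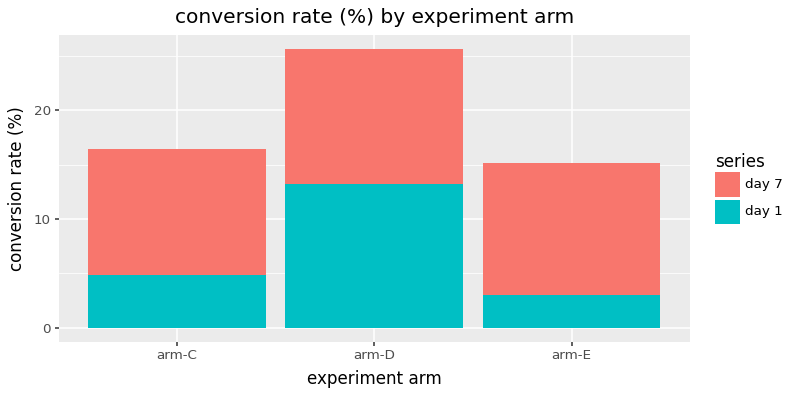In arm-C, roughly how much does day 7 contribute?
day 7 top ≈ 15, bottom ≈ 5; segment ≈ 10.

≈ 10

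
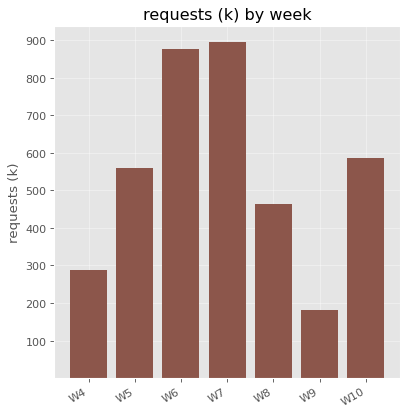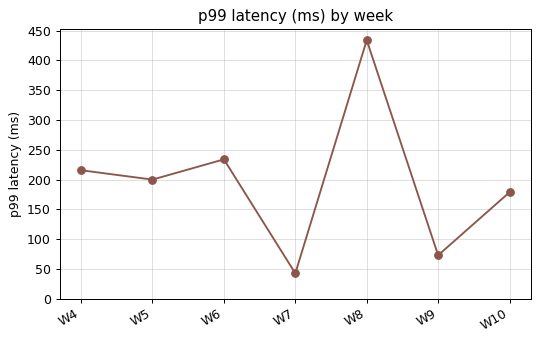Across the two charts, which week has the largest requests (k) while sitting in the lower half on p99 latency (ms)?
Chart 2 median p99 latency (ms) ≈ 200; below-median weeks: W7, W9, W10. Among those, W7 has the highest requests (k) (≈ 900).

W7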